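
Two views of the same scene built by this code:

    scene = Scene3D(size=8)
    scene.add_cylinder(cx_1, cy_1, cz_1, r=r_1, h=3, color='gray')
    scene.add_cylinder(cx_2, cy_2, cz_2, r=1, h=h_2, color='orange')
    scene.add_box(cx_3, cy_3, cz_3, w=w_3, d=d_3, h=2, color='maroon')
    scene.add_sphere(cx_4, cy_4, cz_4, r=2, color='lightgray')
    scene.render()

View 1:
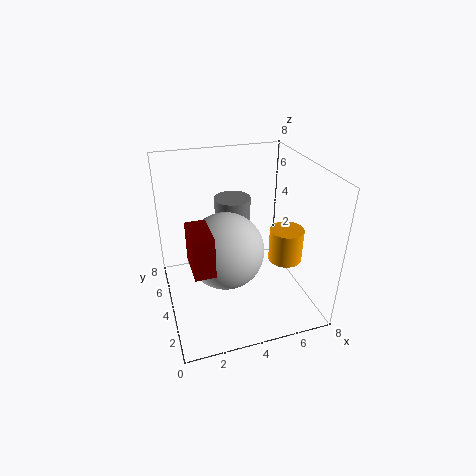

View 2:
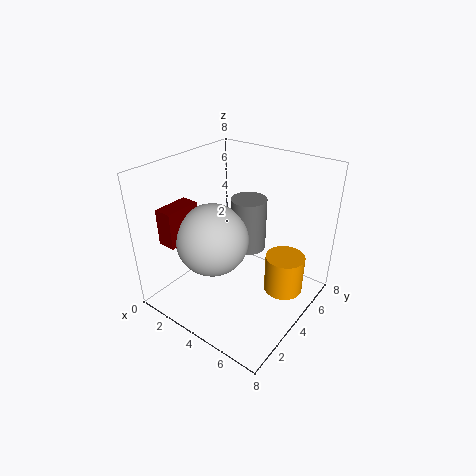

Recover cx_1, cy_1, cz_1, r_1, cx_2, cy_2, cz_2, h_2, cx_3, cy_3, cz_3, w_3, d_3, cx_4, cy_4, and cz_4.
cx_1 = 4
cy_1 = 5
cz_1 = 3
r_1 = 1
cx_2 = 7
cy_2 = 4
cz_2 = 2
h_2 = 2
cx_3 = 1
cy_3 = 1
cz_3 = 4
w_3 = 1
d_3 = 2
cx_4 = 3
cy_4 = 3
cz_4 = 4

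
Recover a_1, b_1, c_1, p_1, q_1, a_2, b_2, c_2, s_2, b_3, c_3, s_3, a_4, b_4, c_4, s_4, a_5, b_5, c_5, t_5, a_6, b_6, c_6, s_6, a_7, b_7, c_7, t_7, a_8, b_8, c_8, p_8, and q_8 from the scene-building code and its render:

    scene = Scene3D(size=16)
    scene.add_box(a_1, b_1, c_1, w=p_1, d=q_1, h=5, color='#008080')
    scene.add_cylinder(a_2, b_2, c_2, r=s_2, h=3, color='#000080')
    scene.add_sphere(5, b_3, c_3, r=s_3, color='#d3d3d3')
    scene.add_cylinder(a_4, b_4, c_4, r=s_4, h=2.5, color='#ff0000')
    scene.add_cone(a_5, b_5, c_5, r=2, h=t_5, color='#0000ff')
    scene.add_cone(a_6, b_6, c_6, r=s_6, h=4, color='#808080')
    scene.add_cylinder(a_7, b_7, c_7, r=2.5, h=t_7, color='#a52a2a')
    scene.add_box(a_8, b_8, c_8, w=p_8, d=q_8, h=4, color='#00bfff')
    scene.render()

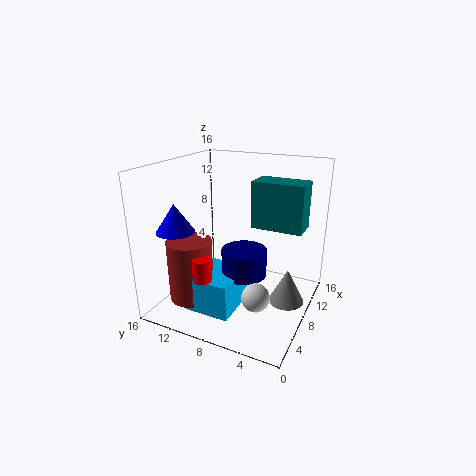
a_1 = 8
b_1 = 1
c_1 = 9.5
p_1 = 3
q_1 = 5.5
a_2 = 7.5
b_2 = 7
c_2 = 4
s_2 = 2.5
b_3 = 4.5
c_3 = 3
s_3 = 1.5
a_4 = 3.5
b_4 = 10
c_4 = 4.5
s_4 = 1
a_5 = 3.5
b_5 = 13
c_5 = 9.5
t_5 = 3
a_6 = 9.5
b_6 = 2.5
c_6 = 0.5
s_6 = 2
a_7 = 5
b_7 = 12.5
c_7 = 1
t_7 = 7
a_8 = 3
b_8 = 7
c_8 = 0.5
p_8 = 5.5
q_8 = 5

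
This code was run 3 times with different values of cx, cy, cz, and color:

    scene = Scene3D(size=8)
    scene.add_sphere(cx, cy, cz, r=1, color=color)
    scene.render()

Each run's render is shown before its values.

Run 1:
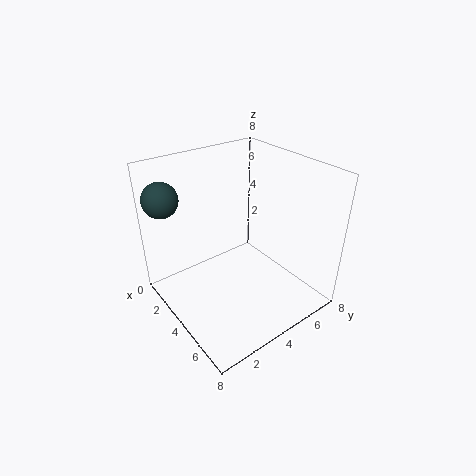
cx = 1, cy = 1, cz = 6, color = 'darkslategray'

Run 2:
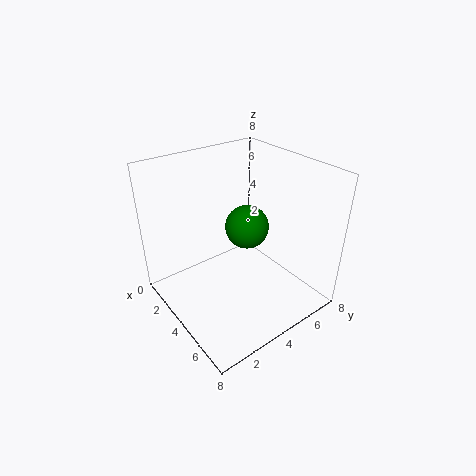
cx = 6, cy = 3, cz = 6, color = 'green'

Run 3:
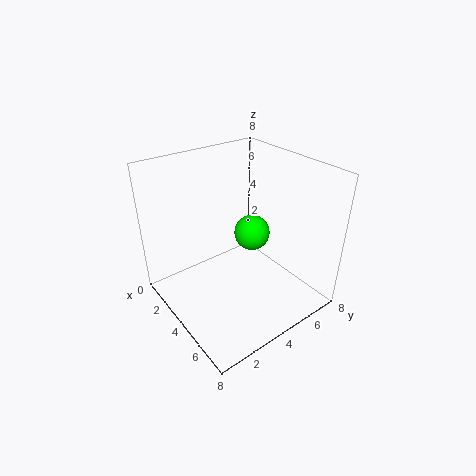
cx = 4, cy = 5, cz = 4, color = 'lime'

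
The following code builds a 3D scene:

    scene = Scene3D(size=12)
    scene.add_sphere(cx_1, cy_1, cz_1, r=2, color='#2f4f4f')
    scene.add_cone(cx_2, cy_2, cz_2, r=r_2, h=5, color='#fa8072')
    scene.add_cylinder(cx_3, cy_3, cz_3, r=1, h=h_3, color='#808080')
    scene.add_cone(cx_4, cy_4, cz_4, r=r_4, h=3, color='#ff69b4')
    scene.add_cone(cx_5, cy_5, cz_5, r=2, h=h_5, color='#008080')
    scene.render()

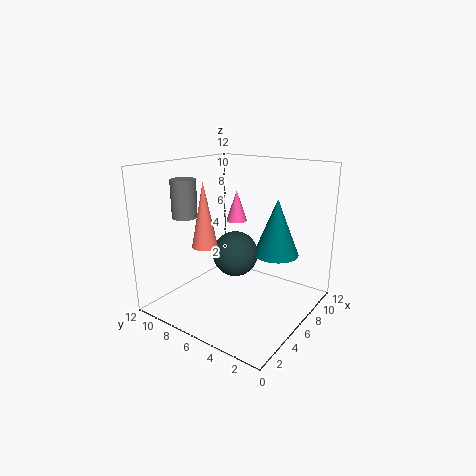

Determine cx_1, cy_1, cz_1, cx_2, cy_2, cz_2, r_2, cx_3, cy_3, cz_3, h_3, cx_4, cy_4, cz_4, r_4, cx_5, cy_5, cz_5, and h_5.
cx_1 = 7; cy_1 = 7; cz_1 = 4; cx_2 = 3; cy_2 = 7; cz_2 = 6; r_2 = 1; cx_3 = 3; cy_3 = 9; cz_3 = 8; h_3 = 3; cx_4 = 10; cy_4 = 9; cz_4 = 6; r_4 = 1; cx_5 = 9; cy_5 = 4; cz_5 = 4; h_5 = 5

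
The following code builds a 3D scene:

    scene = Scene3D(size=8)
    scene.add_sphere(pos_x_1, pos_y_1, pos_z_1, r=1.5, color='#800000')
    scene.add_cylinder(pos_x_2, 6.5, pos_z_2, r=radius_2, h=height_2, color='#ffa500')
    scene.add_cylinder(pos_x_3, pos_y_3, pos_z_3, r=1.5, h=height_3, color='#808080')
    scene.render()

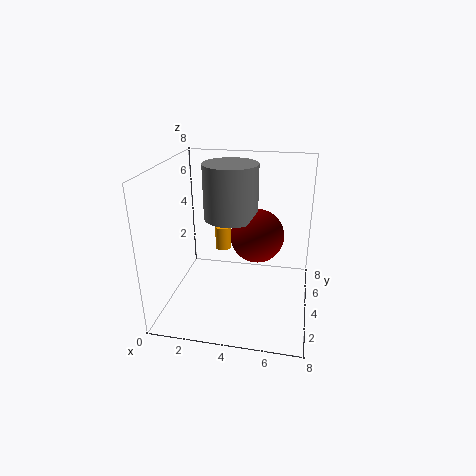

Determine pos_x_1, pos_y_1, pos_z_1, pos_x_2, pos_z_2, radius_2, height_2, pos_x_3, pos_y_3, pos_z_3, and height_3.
pos_x_1 = 5, pos_y_1 = 4.5, pos_z_1 = 4, pos_x_2 = 2.5, pos_z_2 = 2, radius_2 = 0.5, height_2 = 1.5, pos_x_3 = 3.5, pos_y_3 = 4.5, pos_z_3 = 5, height_3 = 3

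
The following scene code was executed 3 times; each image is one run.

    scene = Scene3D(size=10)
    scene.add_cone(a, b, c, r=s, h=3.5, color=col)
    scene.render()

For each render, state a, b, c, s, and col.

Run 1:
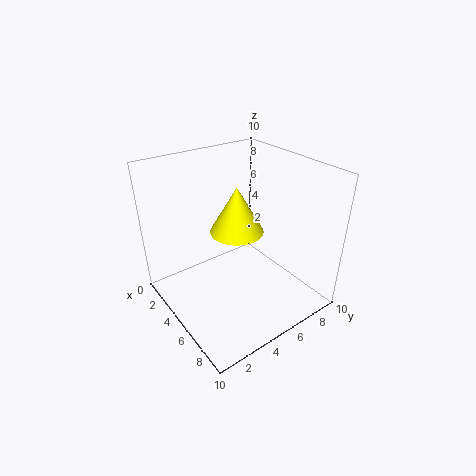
a = 3.5
b = 6
c = 4.5
s = 2
col = 'yellow'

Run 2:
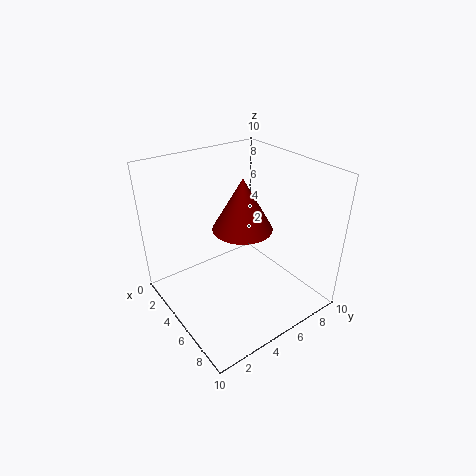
a = 5.5
b = 5
c = 6
s = 2
col = 'maroon'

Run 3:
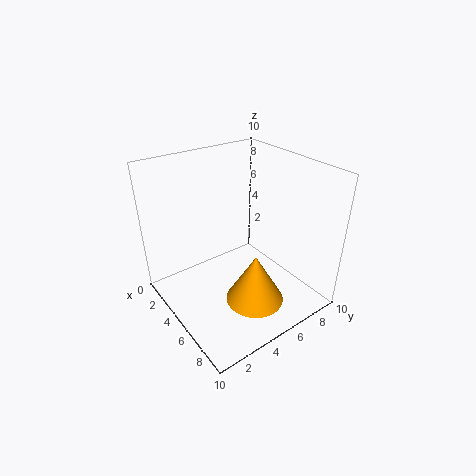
a = 7
b = 5
c = 1
s = 2
col = 'orange'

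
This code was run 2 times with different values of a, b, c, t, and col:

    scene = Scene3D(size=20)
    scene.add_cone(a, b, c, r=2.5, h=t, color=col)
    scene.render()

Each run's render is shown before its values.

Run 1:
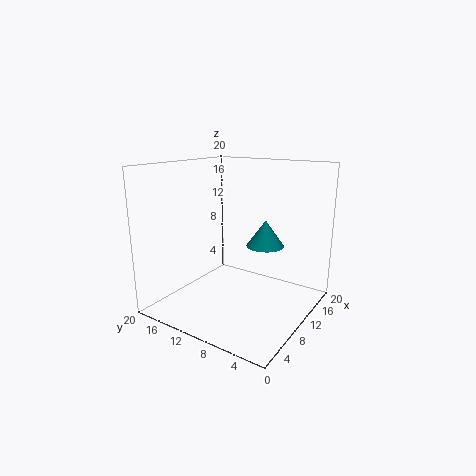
a = 10.5
b = 6
c = 9.5
t = 3.5
col = 'teal'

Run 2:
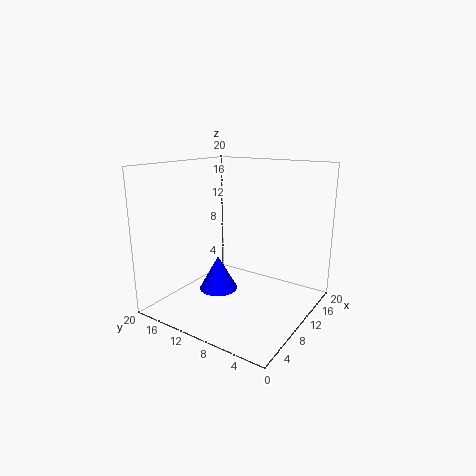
a = 6
b = 10.5
c = 4
t = 4.5
col = 'blue'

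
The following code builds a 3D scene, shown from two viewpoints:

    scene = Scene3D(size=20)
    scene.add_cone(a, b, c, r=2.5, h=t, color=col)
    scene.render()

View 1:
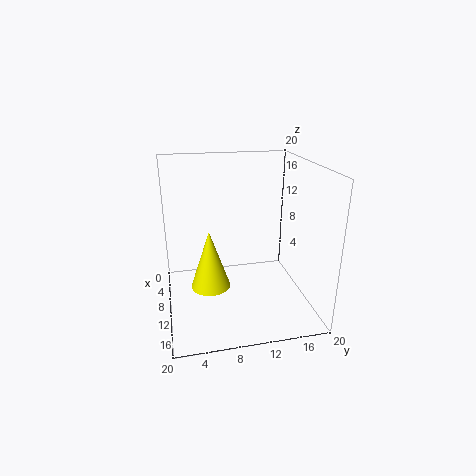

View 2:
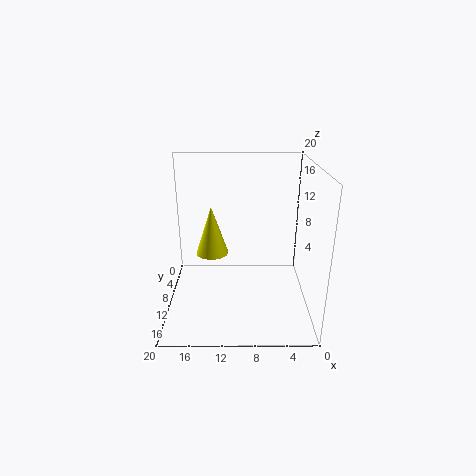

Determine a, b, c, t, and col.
a = 14, b = 5.5, c = 5.5, t = 7.5, col = 'yellow'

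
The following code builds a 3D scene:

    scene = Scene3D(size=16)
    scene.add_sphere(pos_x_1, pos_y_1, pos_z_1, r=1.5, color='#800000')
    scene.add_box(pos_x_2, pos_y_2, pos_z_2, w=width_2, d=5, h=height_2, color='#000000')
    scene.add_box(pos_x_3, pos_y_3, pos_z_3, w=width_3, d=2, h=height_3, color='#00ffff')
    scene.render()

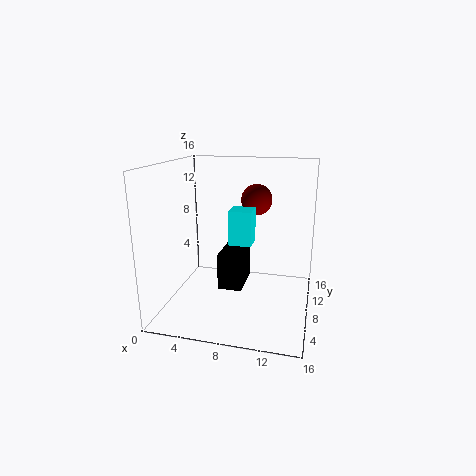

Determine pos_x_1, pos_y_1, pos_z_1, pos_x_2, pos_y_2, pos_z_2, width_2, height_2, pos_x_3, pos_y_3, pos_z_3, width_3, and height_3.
pos_x_1 = 10.5; pos_y_1 = 5.5; pos_z_1 = 13; pos_x_2 = 5; pos_y_2 = 9.5; pos_z_2 = 0.5; width_2 = 3; height_2 = 4.5; pos_x_3 = 9; pos_y_3 = 0.5; pos_z_3 = 10; width_3 = 2; height_3 = 3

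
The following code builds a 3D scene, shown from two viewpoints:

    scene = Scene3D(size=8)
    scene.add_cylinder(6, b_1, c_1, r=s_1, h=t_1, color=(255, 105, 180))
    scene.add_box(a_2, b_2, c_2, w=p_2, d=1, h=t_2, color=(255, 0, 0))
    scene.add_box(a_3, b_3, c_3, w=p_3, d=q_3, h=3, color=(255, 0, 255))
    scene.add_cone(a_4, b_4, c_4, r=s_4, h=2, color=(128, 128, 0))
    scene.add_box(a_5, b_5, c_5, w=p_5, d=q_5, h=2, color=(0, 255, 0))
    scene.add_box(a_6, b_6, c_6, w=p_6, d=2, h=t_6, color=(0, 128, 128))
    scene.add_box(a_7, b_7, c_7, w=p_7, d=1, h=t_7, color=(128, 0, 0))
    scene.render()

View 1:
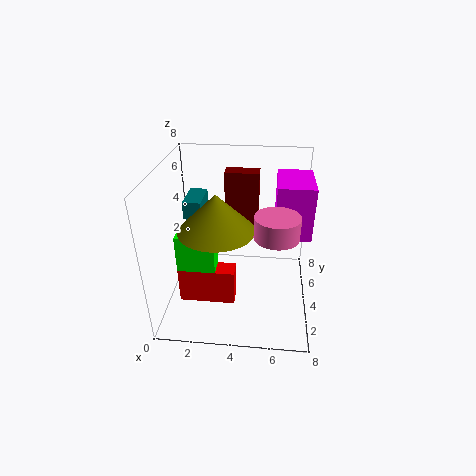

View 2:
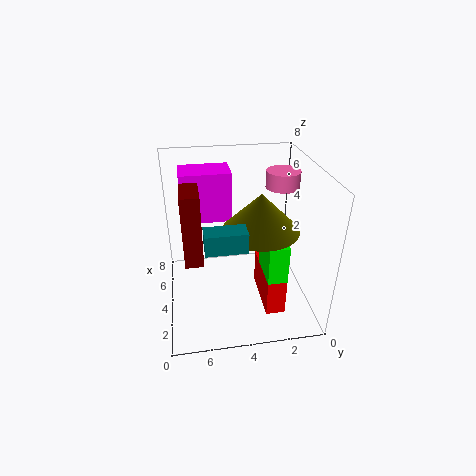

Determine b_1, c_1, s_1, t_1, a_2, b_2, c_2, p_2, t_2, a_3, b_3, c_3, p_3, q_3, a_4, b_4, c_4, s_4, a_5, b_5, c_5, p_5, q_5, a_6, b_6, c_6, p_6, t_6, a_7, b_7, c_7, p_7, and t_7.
b_1 = 1
c_1 = 6
s_1 = 1
t_1 = 1
a_2 = 1
b_2 = 2
c_2 = 1
p_2 = 3
t_2 = 2
a_3 = 6
b_3 = 4
c_3 = 4
p_3 = 2
q_3 = 3
a_4 = 3
b_4 = 3
c_4 = 5
s_4 = 2
a_5 = 1
b_5 = 2
c_5 = 3
p_5 = 2
q_5 = 1
a_6 = 1
b_6 = 4
c_6 = 5
p_6 = 1
t_6 = 1
a_7 = 3
b_7 = 6
c_7 = 3
p_7 = 2
t_7 = 4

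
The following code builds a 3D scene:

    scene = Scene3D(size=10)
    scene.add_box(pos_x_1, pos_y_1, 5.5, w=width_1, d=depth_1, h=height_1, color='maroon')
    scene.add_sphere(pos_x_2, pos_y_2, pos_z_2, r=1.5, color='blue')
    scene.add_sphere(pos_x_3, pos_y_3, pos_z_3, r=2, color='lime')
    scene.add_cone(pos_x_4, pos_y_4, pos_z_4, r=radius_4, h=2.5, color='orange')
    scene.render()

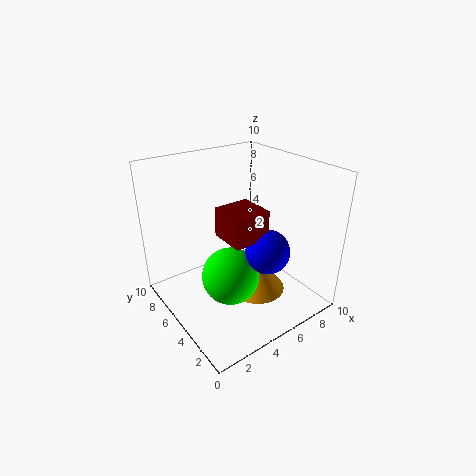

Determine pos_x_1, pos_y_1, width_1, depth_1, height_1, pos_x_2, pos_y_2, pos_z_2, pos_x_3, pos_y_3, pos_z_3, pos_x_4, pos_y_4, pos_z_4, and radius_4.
pos_x_1 = 3.5
pos_y_1 = 3
width_1 = 2.5
depth_1 = 2.5
height_1 = 2
pos_x_2 = 6
pos_y_2 = 3
pos_z_2 = 4.5
pos_x_3 = 4
pos_y_3 = 4.5
pos_z_3 = 2.5
pos_x_4 = 6
pos_y_4 = 4
pos_z_4 = 1
radius_4 = 2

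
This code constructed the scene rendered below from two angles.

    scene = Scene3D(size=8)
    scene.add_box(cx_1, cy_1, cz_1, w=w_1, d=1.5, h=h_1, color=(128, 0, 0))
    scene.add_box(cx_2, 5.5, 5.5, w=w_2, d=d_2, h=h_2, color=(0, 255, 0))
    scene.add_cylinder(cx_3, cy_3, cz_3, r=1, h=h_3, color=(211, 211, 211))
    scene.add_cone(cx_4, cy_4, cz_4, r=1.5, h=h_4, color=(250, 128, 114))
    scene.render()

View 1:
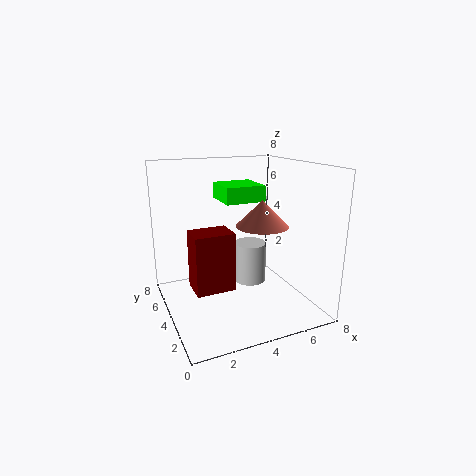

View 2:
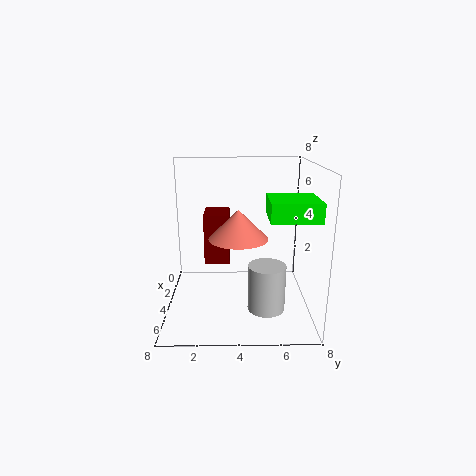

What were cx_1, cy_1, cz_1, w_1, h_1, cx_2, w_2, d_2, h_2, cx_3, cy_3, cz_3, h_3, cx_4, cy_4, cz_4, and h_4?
cx_1 = 1
cy_1 = 2
cz_1 = 2
w_1 = 2
h_1 = 3
cx_2 = 4
w_2 = 2.5
d_2 = 2.5
h_2 = 1
cx_3 = 5.5
cy_3 = 5.5
cz_3 = 0.5
h_3 = 2.5
cx_4 = 5.5
cy_4 = 4
cz_4 = 4.5
h_4 = 1.5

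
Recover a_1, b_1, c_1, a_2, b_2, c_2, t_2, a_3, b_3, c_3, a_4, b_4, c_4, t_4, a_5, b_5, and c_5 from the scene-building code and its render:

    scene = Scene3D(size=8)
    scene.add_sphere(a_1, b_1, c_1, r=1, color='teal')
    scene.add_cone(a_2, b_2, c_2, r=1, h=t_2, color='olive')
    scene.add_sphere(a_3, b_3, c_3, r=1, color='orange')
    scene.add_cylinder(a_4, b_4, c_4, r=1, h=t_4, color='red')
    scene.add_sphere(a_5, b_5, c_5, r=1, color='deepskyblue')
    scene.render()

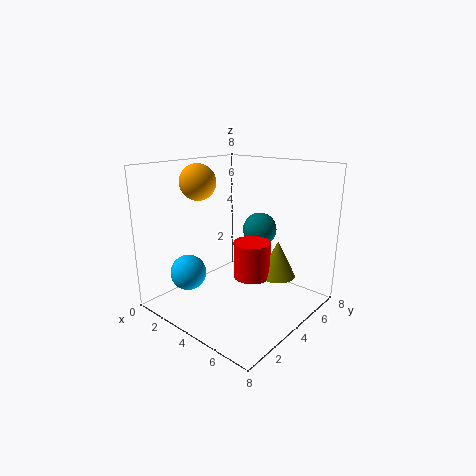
a_1 = 4, b_1 = 6, c_1 = 4, a_2 = 6, b_2 = 5, c_2 = 2, t_2 = 2, a_3 = 2, b_3 = 3, c_3 = 7, a_4 = 5, b_4 = 4, c_4 = 2, t_4 = 2, a_5 = 2, b_5 = 2, c_5 = 2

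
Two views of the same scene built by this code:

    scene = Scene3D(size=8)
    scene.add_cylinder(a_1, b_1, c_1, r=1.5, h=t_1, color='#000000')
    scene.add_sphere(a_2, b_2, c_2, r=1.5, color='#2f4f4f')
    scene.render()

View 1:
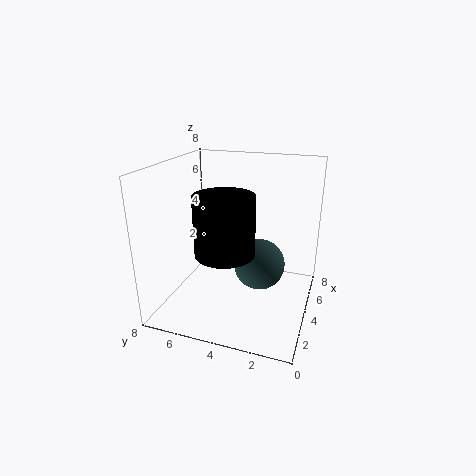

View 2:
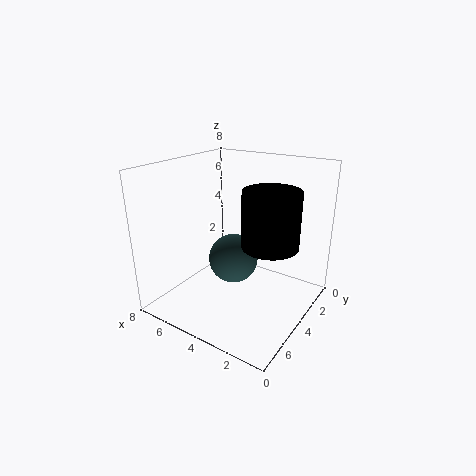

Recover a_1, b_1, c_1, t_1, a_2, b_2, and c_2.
a_1 = 2; b_1 = 4; c_1 = 4; t_1 = 3; a_2 = 5; b_2 = 3; c_2 = 2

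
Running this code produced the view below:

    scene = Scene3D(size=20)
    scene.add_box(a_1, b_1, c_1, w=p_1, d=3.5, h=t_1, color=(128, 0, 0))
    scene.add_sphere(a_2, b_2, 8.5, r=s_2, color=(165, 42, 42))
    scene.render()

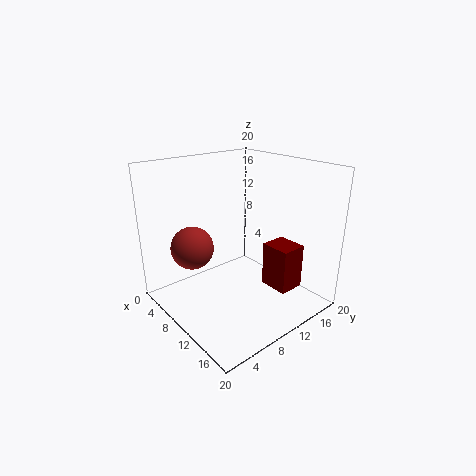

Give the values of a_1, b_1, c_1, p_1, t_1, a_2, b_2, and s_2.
a_1 = 13.5; b_1 = 11.5; c_1 = 4; p_1 = 4; t_1 = 6; a_2 = 6; b_2 = 5; s_2 = 3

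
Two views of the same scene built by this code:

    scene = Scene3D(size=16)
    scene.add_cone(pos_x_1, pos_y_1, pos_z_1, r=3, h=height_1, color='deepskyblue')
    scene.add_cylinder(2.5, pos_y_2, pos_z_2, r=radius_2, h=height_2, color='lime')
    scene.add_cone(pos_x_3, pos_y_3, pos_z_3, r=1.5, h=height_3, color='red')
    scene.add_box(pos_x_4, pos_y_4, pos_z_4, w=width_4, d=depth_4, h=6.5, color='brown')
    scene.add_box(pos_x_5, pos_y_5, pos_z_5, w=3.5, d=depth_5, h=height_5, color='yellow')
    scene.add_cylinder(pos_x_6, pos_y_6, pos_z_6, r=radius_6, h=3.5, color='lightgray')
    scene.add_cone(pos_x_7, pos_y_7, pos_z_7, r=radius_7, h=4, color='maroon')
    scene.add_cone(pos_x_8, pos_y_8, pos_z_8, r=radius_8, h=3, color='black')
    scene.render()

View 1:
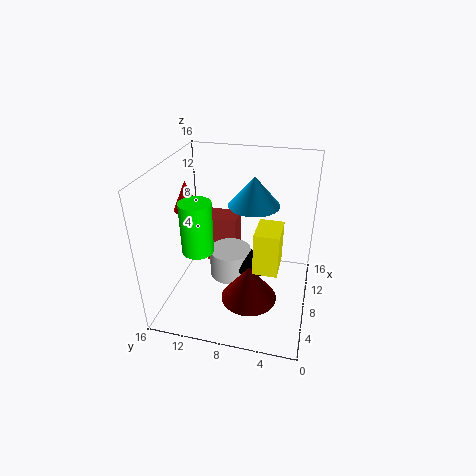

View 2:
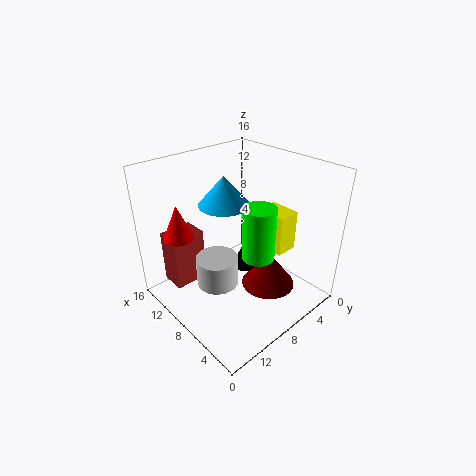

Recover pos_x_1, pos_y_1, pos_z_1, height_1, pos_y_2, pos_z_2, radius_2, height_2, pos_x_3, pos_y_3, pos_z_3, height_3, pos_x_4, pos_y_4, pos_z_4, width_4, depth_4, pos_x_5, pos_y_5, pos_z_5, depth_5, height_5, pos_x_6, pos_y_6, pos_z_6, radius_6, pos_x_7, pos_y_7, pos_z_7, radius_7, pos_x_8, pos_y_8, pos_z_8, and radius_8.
pos_x_1 = 11.5; pos_y_1 = 7; pos_z_1 = 10.5; height_1 = 3.5; pos_y_2 = 10.5; pos_z_2 = 9.5; radius_2 = 1.5; height_2 = 5; pos_x_3 = 9.5; pos_y_3 = 14.5; pos_z_3 = 10; height_3 = 3.5; pos_x_4 = 12.5; pos_y_4 = 9.5; pos_z_4 = 1; width_4 = 3; depth_4 = 4; pos_x_5 = 4; pos_y_5 = 3; pos_z_5 = 6.5; depth_5 = 2.5; height_5 = 4.5; pos_x_6 = 10; pos_y_6 = 9.5; pos_z_6 = 1.5; radius_6 = 2.5; pos_x_7 = 5; pos_y_7 = 6; pos_z_7 = 2.5; radius_7 = 3; pos_x_8 = 8.5; pos_y_8 = 6.5; pos_z_8 = 3.5; radius_8 = 1.5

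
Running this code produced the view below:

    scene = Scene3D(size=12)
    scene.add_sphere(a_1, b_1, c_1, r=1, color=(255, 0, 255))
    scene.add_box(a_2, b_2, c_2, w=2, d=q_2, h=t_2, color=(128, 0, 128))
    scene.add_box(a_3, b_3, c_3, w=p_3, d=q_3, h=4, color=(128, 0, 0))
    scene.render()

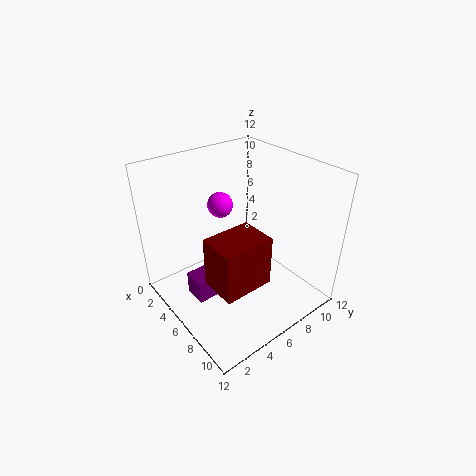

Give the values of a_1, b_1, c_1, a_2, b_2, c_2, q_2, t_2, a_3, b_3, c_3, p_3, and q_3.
a_1 = 5; b_1 = 5; c_1 = 9; a_2 = 4; b_2 = 2; c_2 = 1; q_2 = 4; t_2 = 2; a_3 = 7; b_3 = 2; c_3 = 4; p_3 = 3; q_3 = 4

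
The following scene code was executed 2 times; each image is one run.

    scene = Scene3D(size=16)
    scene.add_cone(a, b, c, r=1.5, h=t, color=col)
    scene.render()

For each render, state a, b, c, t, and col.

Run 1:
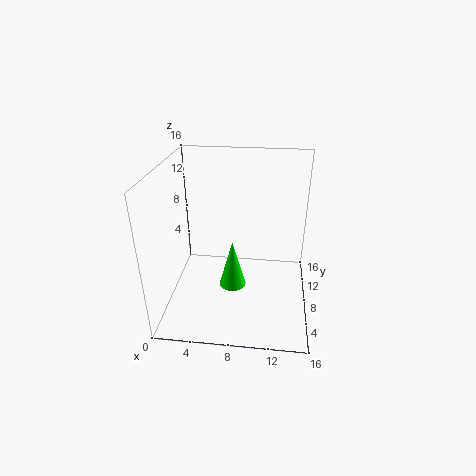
a = 7.5, b = 7, c = 2.5, t = 5.5, col = 'lime'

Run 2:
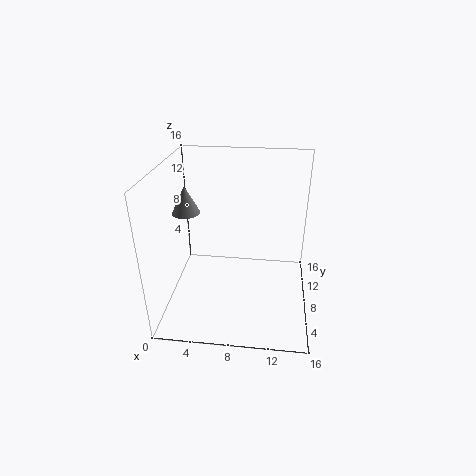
a = 2.5, b = 7.5, c = 11, t = 3, col = 'gray'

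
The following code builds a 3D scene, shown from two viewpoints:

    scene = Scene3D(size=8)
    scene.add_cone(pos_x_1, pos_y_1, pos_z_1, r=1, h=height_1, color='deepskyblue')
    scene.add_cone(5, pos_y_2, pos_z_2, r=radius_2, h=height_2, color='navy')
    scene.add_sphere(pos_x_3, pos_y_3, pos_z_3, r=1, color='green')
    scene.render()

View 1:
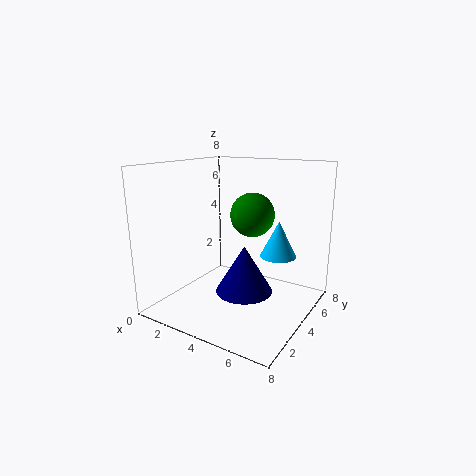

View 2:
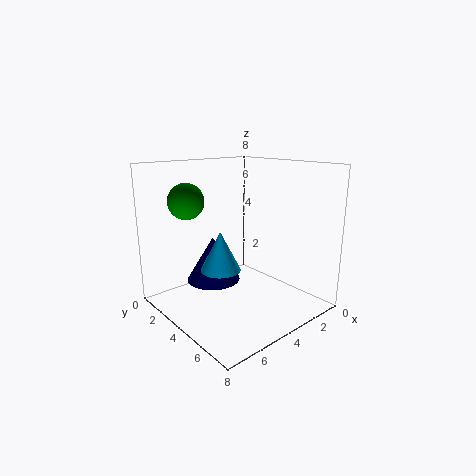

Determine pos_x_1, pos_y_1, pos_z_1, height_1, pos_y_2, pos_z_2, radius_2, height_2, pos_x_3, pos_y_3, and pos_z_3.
pos_x_1 = 6, pos_y_1 = 5, pos_z_1 = 3, height_1 = 2, pos_y_2 = 3, pos_z_2 = 1.5, radius_2 = 1.5, height_2 = 2.5, pos_x_3 = 6, pos_y_3 = 2, pos_z_3 = 6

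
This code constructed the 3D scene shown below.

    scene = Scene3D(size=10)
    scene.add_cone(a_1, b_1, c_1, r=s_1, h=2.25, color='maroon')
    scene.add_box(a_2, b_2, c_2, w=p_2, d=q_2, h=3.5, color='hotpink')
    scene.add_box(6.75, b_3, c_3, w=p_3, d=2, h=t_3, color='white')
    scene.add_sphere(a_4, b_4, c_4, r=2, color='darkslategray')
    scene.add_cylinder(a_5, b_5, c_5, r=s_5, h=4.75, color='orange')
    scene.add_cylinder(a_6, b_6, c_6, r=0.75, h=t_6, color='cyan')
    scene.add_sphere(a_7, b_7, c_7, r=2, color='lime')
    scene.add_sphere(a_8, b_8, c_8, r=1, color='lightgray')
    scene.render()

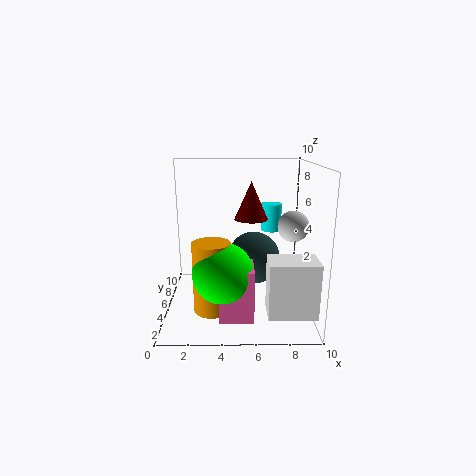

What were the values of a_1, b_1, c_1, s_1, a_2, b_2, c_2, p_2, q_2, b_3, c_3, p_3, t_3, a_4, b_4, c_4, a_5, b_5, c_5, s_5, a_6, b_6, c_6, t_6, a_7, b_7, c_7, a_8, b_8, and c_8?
a_1 = 5.75
b_1 = 2.5
c_1 = 7
s_1 = 1
a_2 = 3.75
b_2 = 1.75
c_2 = 0.25
p_2 = 2.25
q_2 = 2.5
b_3 = 0.5
c_3 = 1.25
p_3 = 3
t_3 = 3.5
a_4 = 6.25
b_4 = 7
c_4 = 2.75
a_5 = 3.25
b_5 = 3.25
c_5 = 0.5
s_5 = 1.25
a_6 = 7.5
b_6 = 7
c_6 = 5
t_6 = 2
a_7 = 4
b_7 = 3
c_7 = 3.25
a_8 = 8.5
b_8 = 3.5
c_8 = 6.25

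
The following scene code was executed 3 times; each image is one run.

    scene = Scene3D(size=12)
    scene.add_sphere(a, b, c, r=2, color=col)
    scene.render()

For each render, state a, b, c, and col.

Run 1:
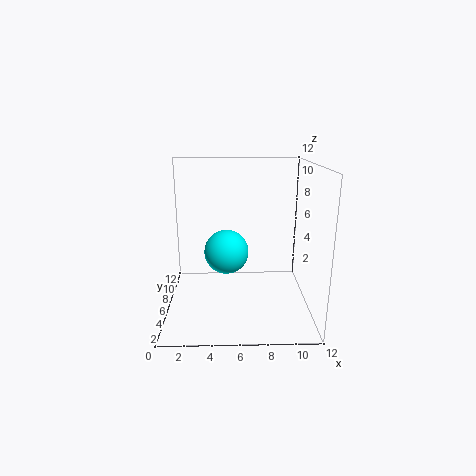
a = 5; b = 8; c = 4; col = 'cyan'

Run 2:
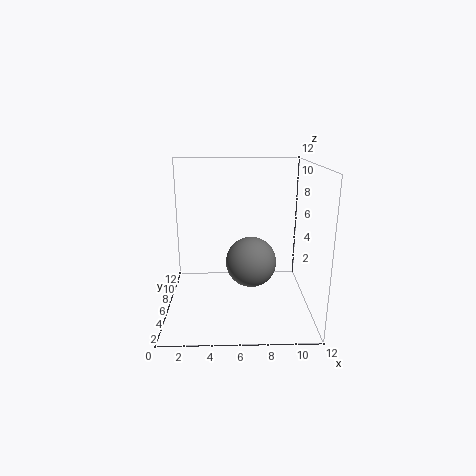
a = 7; b = 4.5; c = 4.5; col = 'gray'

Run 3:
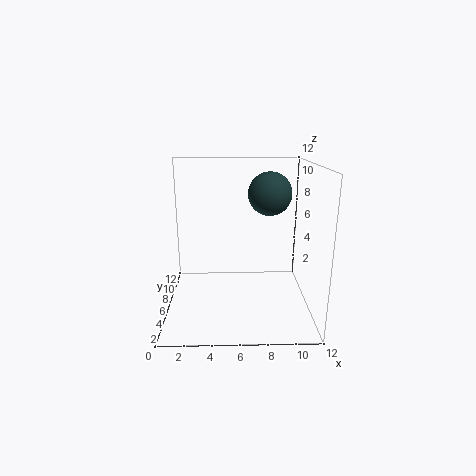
a = 9; b = 9.5; c = 9; col = 'darkslategray'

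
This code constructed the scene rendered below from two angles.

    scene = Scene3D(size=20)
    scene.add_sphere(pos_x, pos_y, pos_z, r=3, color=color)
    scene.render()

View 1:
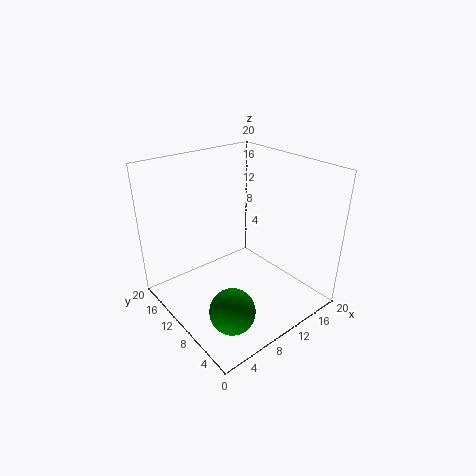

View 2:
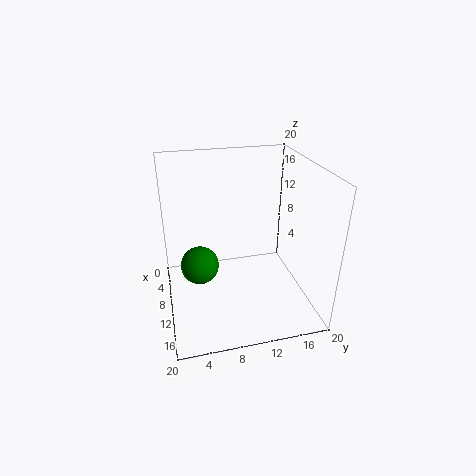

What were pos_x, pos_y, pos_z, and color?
pos_x = 5
pos_y = 5
pos_z = 3
color = 'green'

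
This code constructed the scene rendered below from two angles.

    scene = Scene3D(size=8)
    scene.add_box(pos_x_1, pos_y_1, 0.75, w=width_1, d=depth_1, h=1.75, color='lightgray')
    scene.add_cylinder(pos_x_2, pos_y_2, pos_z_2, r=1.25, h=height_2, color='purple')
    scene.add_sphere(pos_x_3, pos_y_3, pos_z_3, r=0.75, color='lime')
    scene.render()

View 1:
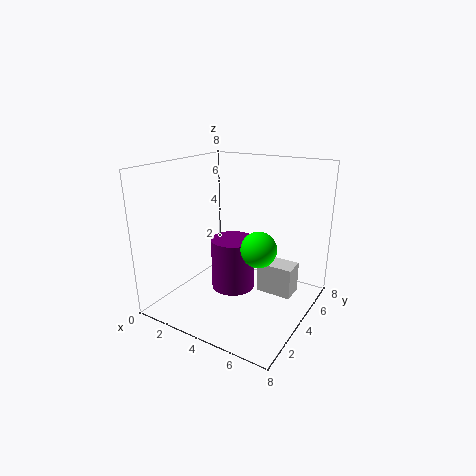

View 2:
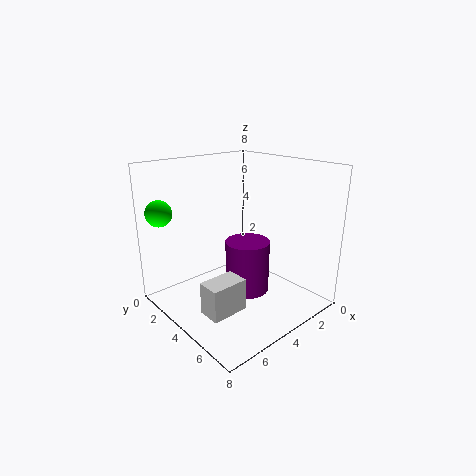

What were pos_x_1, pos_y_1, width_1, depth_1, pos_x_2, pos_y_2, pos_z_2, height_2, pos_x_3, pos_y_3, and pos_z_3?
pos_x_1 = 5
pos_y_1 = 4.5
width_1 = 2
depth_1 = 1.25
pos_x_2 = 3.5
pos_y_2 = 4.25
pos_z_2 = 0.75
height_2 = 3
pos_x_3 = 7
pos_y_3 = 0.75
pos_z_3 = 5.25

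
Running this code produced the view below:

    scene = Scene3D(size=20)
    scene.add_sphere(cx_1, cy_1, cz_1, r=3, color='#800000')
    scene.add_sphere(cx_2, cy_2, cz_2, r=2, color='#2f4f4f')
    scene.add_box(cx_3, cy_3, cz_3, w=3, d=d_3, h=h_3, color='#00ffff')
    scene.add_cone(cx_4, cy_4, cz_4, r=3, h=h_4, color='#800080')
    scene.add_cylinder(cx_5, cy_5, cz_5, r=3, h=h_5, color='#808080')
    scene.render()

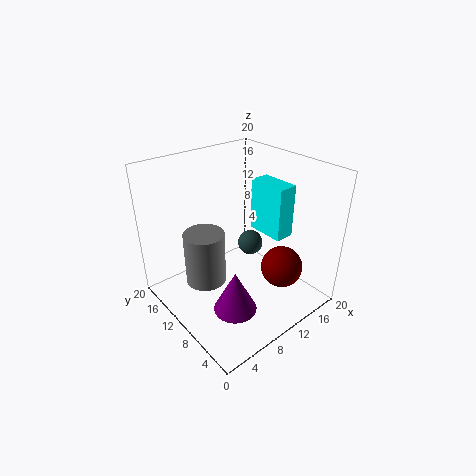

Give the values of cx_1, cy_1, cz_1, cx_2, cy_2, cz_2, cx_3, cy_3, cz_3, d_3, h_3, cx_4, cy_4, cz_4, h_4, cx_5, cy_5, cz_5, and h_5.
cx_1 = 15
cy_1 = 6
cz_1 = 5
cx_2 = 16
cy_2 = 14
cz_2 = 5
cx_3 = 16
cy_3 = 8
cz_3 = 8
d_3 = 6
h_3 = 8
cx_4 = 7
cy_4 = 7
cz_4 = 1
h_4 = 6
cx_5 = 7
cy_5 = 14
cz_5 = 2
h_5 = 8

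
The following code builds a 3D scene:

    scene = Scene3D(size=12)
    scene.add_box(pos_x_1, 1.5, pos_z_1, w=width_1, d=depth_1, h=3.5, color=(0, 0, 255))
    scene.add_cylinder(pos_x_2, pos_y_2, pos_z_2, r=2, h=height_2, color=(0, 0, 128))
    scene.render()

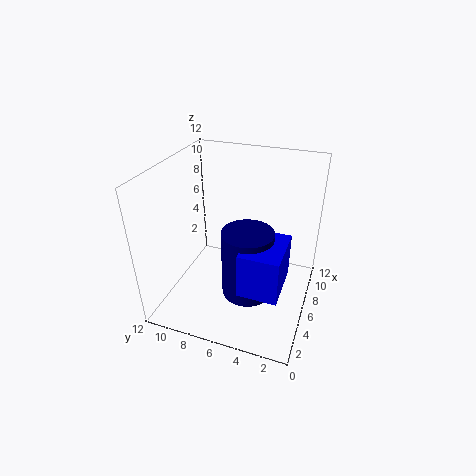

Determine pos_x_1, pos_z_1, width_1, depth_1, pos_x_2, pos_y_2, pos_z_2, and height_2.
pos_x_1 = 1.5; pos_z_1 = 4; width_1 = 4; depth_1 = 3; pos_x_2 = 4; pos_y_2 = 4.5; pos_z_2 = 2.5; height_2 = 5.5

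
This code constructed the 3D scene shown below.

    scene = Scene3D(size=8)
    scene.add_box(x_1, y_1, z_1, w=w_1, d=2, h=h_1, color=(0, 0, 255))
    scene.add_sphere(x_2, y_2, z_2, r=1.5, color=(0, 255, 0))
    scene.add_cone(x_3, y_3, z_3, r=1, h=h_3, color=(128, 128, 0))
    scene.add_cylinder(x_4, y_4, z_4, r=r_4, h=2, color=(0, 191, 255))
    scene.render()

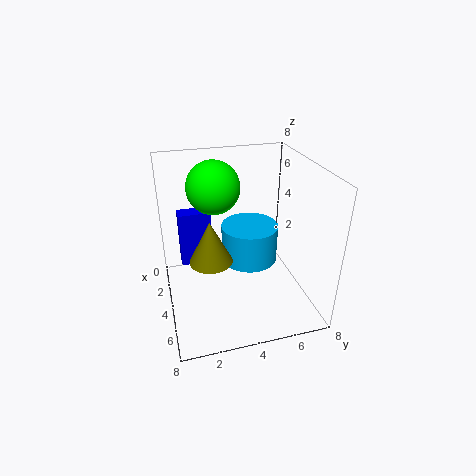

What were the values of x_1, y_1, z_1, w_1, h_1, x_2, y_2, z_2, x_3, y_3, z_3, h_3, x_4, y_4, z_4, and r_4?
x_1 = 0.5
y_1 = 1
z_1 = 1
w_1 = 1
h_1 = 3.5
x_2 = 2.5
y_2 = 3
z_2 = 6.5
x_3 = 6.5
y_3 = 2
z_3 = 4.5
h_3 = 2
x_4 = 4.5
y_4 = 4.5
z_4 = 3
r_4 = 1.5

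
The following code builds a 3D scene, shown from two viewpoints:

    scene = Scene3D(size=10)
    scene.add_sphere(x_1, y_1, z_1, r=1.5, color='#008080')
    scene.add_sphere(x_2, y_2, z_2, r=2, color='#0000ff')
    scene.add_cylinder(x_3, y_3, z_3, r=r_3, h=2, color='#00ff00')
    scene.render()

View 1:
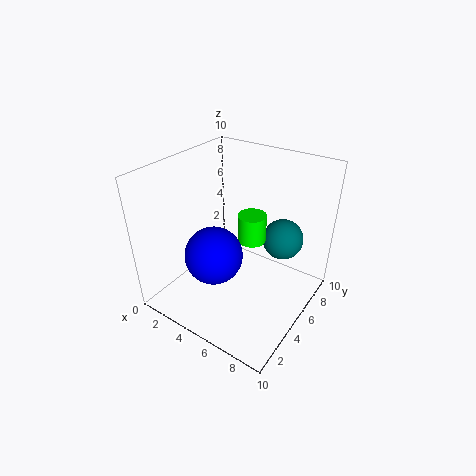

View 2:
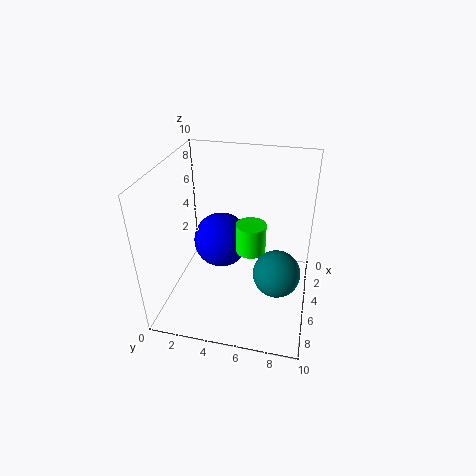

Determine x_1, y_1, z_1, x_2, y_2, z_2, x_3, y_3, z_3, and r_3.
x_1 = 7
y_1 = 8
z_1 = 4
x_2 = 4
y_2 = 3.5
z_2 = 4
x_3 = 5.5
y_3 = 6
z_3 = 4.5
r_3 = 1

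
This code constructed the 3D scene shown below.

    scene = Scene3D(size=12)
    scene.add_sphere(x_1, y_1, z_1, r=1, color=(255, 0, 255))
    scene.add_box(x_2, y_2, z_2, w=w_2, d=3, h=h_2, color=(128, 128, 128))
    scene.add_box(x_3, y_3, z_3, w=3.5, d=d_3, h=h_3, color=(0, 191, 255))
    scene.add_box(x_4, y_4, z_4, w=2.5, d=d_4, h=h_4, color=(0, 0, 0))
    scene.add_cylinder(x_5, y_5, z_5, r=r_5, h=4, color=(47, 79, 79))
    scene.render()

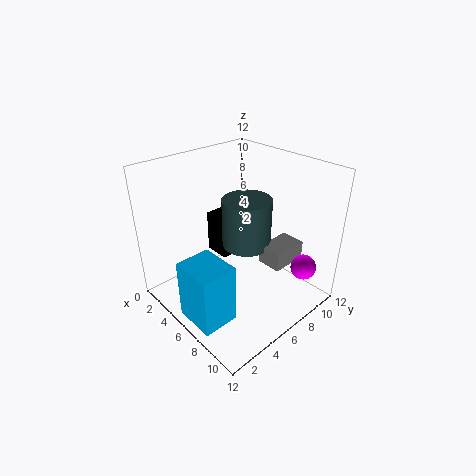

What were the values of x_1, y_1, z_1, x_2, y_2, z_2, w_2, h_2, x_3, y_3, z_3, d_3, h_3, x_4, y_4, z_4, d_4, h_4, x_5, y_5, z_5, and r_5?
x_1 = 11; y_1 = 8.5; z_1 = 4.5; x_2 = 8; y_2 = 6.5; z_2 = 4.5; w_2 = 2; h_2 = 1.5; x_3 = 5; y_3 = 0.5; z_3 = 0.5; d_3 = 3; h_3 = 5; x_4 = 0.5; y_4 = 7; z_4 = 2; d_4 = 3; h_4 = 4; x_5 = 6.5; y_5 = 6.5; z_5 = 5.5; r_5 = 2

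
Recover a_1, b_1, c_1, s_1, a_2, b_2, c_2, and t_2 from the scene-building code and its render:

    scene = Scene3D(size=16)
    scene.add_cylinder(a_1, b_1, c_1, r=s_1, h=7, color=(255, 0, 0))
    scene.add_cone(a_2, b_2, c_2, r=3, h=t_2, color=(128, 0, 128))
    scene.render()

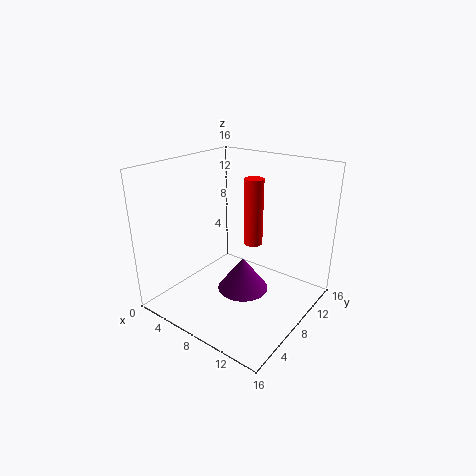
a_1 = 10
b_1 = 8
c_1 = 8
s_1 = 1
a_2 = 8
b_2 = 9
c_2 = 1
t_2 = 4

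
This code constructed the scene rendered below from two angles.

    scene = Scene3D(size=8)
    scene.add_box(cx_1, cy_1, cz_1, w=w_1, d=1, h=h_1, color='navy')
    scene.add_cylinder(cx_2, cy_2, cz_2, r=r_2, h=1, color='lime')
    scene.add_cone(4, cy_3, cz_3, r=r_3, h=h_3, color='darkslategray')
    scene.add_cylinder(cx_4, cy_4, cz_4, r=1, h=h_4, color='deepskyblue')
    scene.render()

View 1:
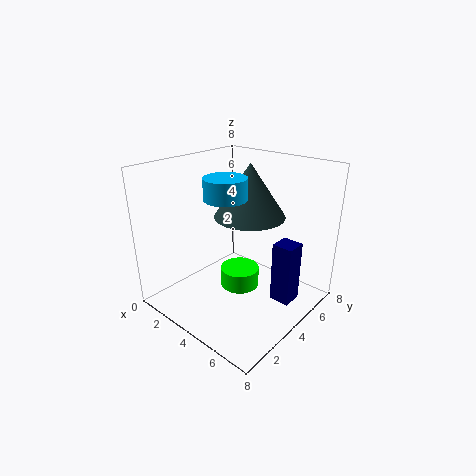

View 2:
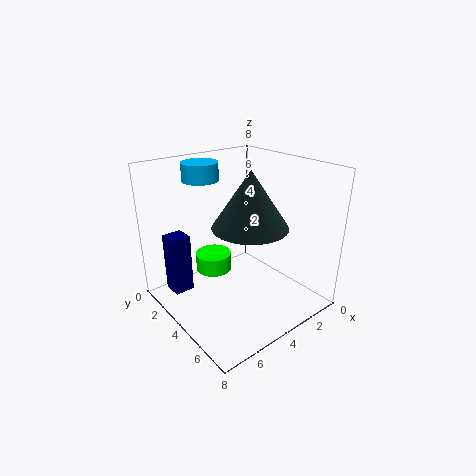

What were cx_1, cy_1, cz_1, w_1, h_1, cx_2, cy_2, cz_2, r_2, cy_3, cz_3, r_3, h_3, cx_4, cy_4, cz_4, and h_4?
cx_1 = 7
cy_1 = 3
cz_1 = 2
w_1 = 1
h_1 = 3
cx_2 = 5
cy_2 = 3
cz_2 = 2
r_2 = 1
cy_3 = 5
cz_3 = 5
r_3 = 2
h_3 = 3
cx_4 = 5
cy_4 = 2
cz_4 = 7
h_4 = 1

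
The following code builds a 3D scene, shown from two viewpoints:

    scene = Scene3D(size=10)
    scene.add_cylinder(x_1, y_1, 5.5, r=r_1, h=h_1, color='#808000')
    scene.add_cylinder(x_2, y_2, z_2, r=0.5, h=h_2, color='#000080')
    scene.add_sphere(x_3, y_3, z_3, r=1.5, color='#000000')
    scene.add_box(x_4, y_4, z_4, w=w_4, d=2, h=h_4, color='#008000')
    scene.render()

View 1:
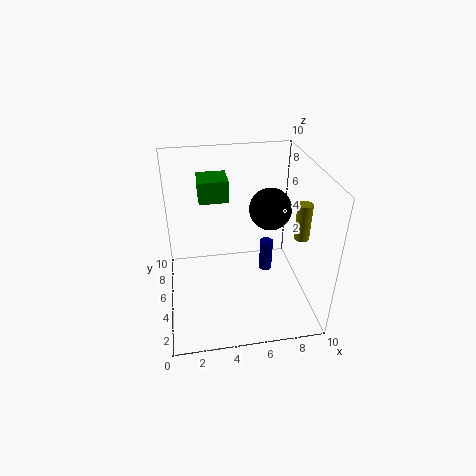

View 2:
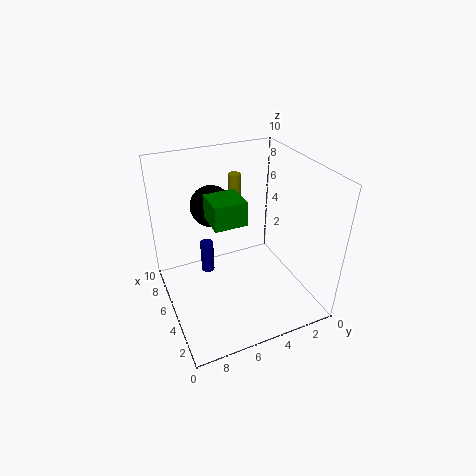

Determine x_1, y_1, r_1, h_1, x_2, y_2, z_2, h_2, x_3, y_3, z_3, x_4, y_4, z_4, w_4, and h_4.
x_1 = 9; y_1 = 3.5; r_1 = 0.5; h_1 = 2.5; x_2 = 7.5; y_2 = 6.5; z_2 = 1; h_2 = 2.5; x_3 = 7.5; y_3 = 6; z_3 = 6.5; x_4 = 2.5; y_4 = 5.5; z_4 = 7.5; w_4 = 2; h_4 = 1.5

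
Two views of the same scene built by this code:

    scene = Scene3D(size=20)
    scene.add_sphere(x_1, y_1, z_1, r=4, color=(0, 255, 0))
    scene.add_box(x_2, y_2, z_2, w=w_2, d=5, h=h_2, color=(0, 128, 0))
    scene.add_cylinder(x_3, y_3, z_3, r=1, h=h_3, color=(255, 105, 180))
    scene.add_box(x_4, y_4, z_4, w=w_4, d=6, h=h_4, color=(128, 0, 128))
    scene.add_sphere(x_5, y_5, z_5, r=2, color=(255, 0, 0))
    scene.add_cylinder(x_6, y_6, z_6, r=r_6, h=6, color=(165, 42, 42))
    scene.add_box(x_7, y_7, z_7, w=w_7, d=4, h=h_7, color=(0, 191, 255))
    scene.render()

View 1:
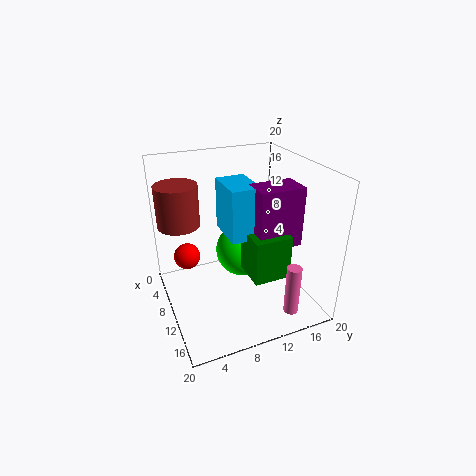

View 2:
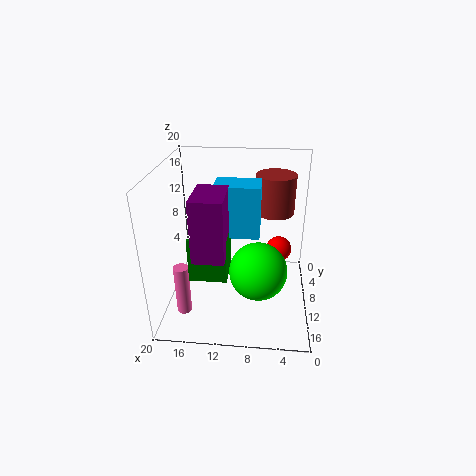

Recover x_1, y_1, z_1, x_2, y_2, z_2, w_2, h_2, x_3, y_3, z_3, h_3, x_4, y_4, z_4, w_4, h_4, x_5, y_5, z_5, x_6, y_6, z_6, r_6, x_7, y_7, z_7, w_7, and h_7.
x_1 = 7, y_1 = 12, z_1 = 6, x_2 = 11, y_2 = 10, z_2 = 6, w_2 = 5, h_2 = 6, x_3 = 17, y_3 = 15, z_3 = 1, h_3 = 7, x_4 = 11, y_4 = 11, z_4 = 10, w_4 = 4, h_4 = 8, x_5 = 4, y_5 = 4, z_5 = 5, x_6 = 5, y_6 = 3, z_6 = 11, r_6 = 3, x_7 = 7, y_7 = 8, z_7 = 11, w_7 = 6, h_7 = 7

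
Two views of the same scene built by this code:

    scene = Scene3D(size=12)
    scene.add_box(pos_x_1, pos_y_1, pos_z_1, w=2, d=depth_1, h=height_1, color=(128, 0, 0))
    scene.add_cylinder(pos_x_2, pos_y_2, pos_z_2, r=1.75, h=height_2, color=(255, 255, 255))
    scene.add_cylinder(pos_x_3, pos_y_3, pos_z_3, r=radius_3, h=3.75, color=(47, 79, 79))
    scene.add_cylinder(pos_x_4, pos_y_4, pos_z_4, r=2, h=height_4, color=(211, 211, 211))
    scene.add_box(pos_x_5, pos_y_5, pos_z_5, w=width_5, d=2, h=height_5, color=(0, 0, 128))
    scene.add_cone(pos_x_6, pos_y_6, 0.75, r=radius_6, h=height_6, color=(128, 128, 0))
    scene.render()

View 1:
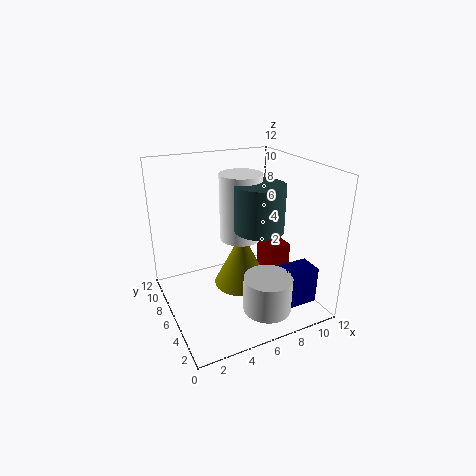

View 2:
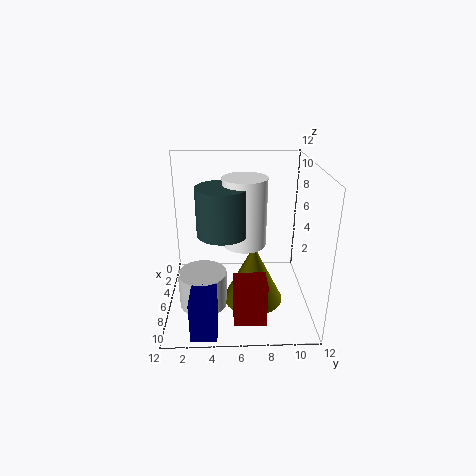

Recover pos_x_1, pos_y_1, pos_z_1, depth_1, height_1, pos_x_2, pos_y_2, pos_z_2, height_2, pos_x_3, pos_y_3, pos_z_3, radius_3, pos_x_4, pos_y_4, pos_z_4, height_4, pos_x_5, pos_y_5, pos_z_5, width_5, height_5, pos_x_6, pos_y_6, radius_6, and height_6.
pos_x_1 = 9
pos_y_1 = 5.5
pos_z_1 = 1
depth_1 = 2.5
height_1 = 3.5
pos_x_2 = 6.5
pos_y_2 = 6.5
pos_z_2 = 5.75
height_2 = 5.5
pos_x_3 = 7.25
pos_y_3 = 4.75
pos_z_3 = 7
radius_3 = 2
pos_x_4 = 7.25
pos_y_4 = 3
pos_z_4 = 0.5
height_4 = 3
pos_x_5 = 9
pos_y_5 = 2.25
pos_z_5 = 0.25
width_5 = 2.75
height_5 = 3.25
pos_x_6 = 7
pos_y_6 = 7.25
radius_6 = 2.5
height_6 = 5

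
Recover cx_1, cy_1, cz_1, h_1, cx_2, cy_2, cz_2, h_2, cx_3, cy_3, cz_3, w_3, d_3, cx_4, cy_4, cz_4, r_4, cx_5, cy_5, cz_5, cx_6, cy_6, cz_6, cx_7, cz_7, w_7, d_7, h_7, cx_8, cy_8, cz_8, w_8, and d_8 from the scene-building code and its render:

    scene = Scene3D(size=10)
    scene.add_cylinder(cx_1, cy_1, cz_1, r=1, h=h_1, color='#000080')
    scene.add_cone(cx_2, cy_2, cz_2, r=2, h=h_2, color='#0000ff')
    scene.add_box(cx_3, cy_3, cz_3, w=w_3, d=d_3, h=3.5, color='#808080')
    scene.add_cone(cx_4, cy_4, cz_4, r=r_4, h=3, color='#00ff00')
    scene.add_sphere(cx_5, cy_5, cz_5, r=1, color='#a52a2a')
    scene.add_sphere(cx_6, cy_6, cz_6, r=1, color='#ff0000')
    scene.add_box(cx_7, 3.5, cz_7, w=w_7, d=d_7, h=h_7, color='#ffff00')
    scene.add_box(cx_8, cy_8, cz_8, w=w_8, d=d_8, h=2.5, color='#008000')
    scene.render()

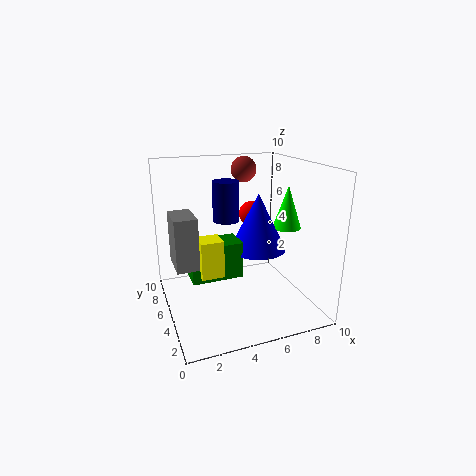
cx_1 = 5; cy_1 = 7.5; cz_1 = 5.5; h_1 = 3; cx_2 = 6.5; cy_2 = 5; cz_2 = 4; h_2 = 4; cx_3 = 0.5; cy_3 = 4; cz_3 = 3.5; w_3 = 1.5; d_3 = 2.5; cx_4 = 8.5; cy_4 = 4.5; cz_4 = 5.5; r_4 = 1; cx_5 = 7; cy_5 = 9; cz_5 = 9; cx_6 = 7.5; cy_6 = 8.5; cz_6 = 5.5; cx_7 = 2; cz_7 = 3; w_7 = 1.5; d_7 = 1.5; h_7 = 2.5; cx_8 = 1.5; cy_8 = 4; cz_8 = 2.5; w_8 = 3.5; d_8 = 2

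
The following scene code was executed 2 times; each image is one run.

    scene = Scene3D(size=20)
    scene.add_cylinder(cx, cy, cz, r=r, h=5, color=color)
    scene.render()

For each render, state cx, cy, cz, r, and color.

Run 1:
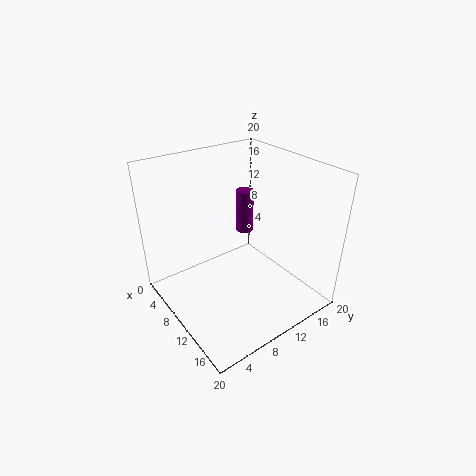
cx = 14, cy = 8, cz = 14, r = 1, color = 'purple'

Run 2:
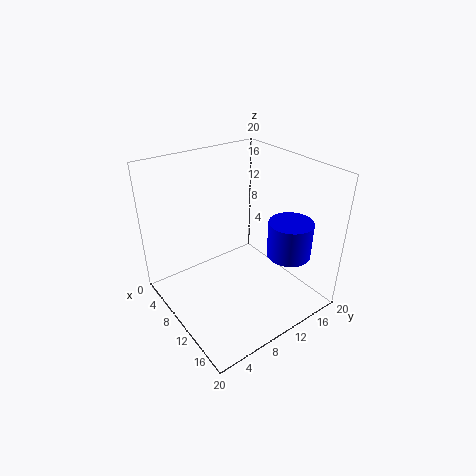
cx = 15, cy = 15, cz = 8, r = 3, color = 'blue'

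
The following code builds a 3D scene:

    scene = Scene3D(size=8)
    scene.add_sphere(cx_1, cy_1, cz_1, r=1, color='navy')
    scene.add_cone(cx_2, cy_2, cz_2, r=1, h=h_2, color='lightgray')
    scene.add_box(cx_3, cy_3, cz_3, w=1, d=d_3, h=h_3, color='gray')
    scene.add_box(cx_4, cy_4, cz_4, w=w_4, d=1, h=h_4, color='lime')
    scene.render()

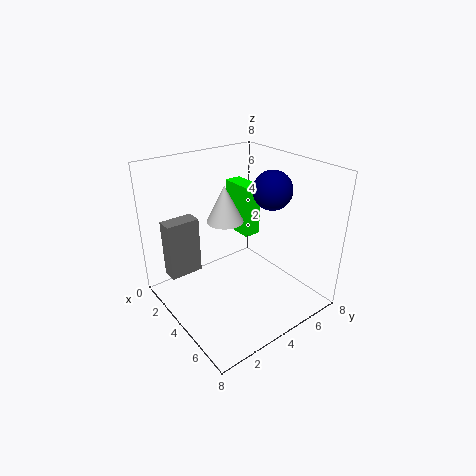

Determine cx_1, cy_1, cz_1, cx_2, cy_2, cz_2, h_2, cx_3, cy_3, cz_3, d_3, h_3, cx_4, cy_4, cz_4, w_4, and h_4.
cx_1 = 5.5; cy_1 = 5; cz_1 = 7; cx_2 = 3.5; cy_2 = 3.5; cz_2 = 5; h_2 = 2; cx_3 = 0.5; cy_3 = 1; cz_3 = 1; d_3 = 2; h_3 = 3.5; cx_4 = 1.5; cy_4 = 5; cz_4 = 3.5; w_4 = 2; h_4 = 3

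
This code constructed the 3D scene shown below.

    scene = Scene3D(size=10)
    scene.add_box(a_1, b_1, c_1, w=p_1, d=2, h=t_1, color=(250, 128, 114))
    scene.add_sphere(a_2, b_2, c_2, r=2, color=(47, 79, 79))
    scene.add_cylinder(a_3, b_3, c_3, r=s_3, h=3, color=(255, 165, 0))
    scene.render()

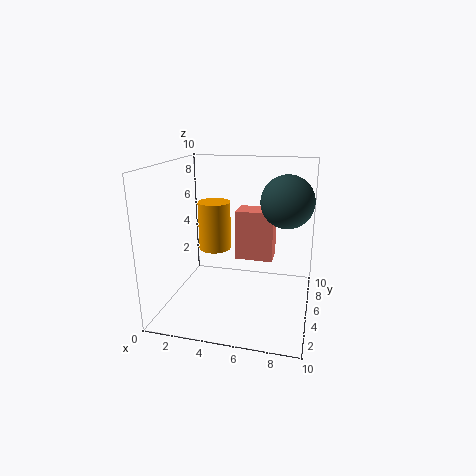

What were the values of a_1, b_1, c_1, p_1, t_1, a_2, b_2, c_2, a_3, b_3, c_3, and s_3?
a_1 = 4
b_1 = 8
c_1 = 2
p_1 = 3
t_1 = 4
a_2 = 8
b_2 = 8
c_2 = 7
a_3 = 4
b_3 = 3
c_3 = 5
s_3 = 1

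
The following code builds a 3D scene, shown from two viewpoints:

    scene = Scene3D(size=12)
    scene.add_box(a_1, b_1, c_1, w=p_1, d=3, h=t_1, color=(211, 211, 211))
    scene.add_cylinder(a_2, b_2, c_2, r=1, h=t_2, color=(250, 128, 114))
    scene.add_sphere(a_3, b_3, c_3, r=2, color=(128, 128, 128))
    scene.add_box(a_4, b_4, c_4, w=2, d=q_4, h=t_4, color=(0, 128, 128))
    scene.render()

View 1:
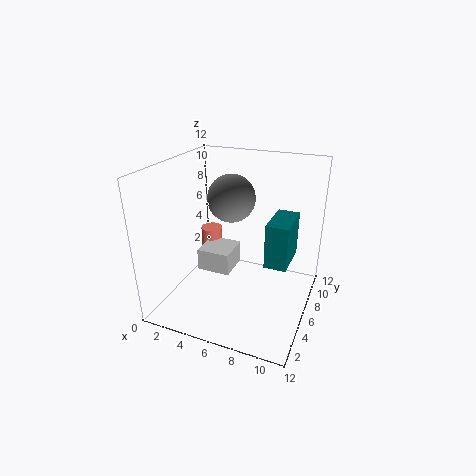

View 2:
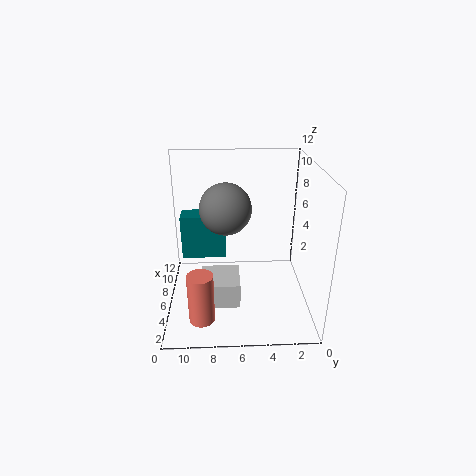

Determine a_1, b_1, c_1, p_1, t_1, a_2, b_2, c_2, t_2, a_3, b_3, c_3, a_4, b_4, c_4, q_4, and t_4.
a_1 = 2, b_1 = 6, c_1 = 2, p_1 = 3, t_1 = 2, a_2 = 2, b_2 = 9, c_2 = 1, t_2 = 4, a_3 = 5, b_3 = 7, c_3 = 9, a_4 = 8, b_4 = 7, c_4 = 3, q_4 = 4, t_4 = 4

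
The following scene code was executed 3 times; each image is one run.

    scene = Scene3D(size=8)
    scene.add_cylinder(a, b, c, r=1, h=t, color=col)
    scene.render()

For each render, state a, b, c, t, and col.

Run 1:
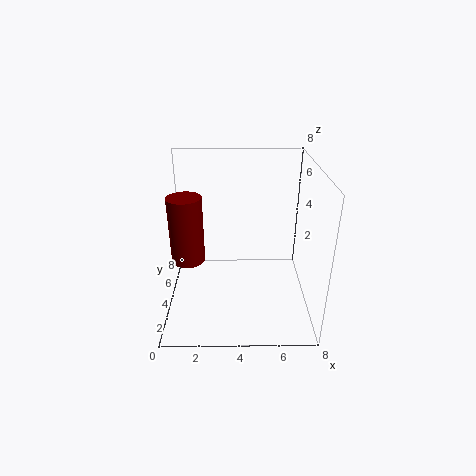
a = 1; b = 5; c = 2; t = 4; col = 'maroon'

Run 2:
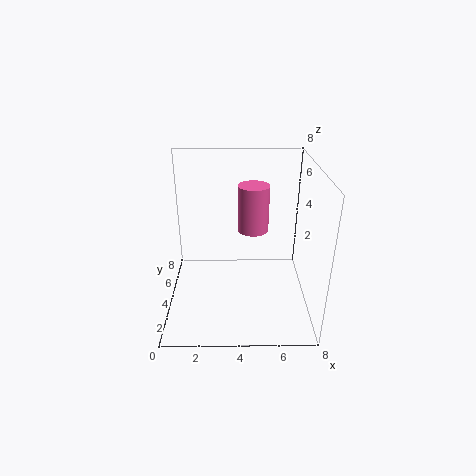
a = 5; b = 7; c = 3; t = 3; col = 'hotpink'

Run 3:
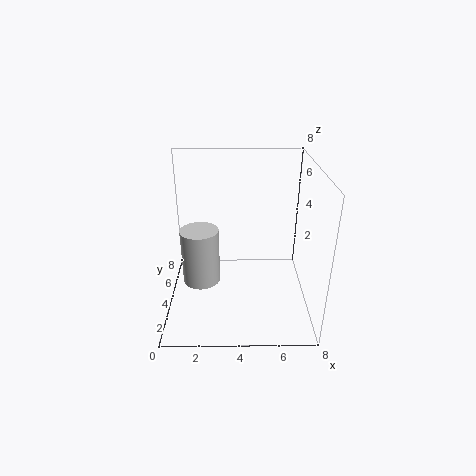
a = 2; b = 3; c = 2; t = 3; col = 'lightgray'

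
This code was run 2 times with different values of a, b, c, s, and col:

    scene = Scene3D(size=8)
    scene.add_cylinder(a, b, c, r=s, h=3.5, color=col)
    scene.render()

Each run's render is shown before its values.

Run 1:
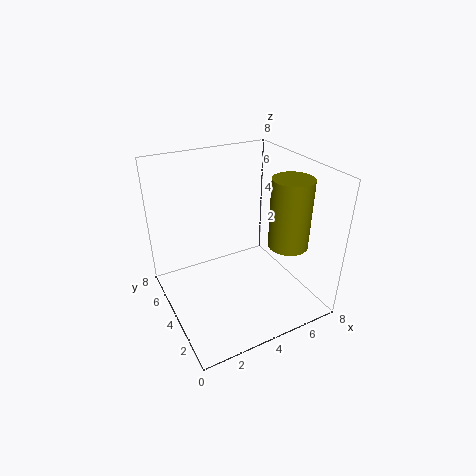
a = 5.5; b = 1.5; c = 4.5; s = 1; col = 'olive'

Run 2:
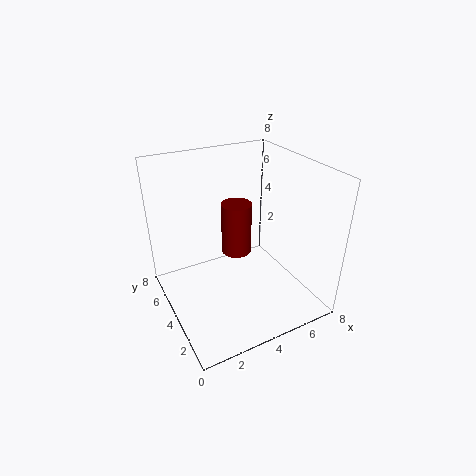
a = 5.5; b = 7; c = 1; s = 1; col = 'maroon'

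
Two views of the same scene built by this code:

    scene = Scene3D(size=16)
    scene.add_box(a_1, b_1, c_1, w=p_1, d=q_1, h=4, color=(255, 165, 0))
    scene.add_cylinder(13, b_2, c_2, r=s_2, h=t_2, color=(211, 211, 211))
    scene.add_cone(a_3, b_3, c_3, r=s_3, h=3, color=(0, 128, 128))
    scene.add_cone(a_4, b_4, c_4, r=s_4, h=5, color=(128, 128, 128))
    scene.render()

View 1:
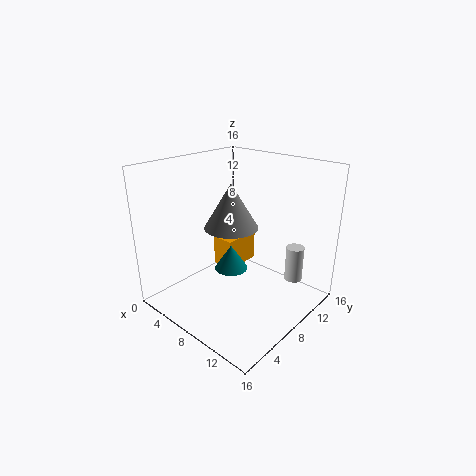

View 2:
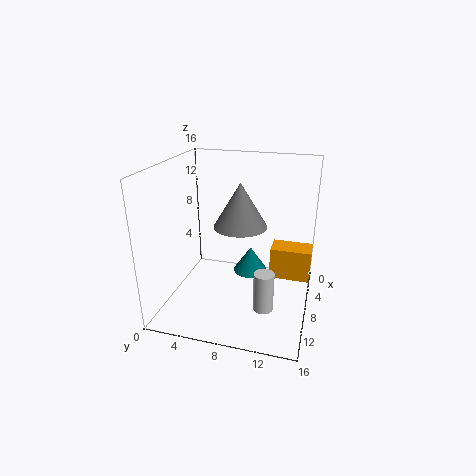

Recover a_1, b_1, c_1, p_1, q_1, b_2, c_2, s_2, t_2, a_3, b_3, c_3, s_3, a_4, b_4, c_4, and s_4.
a_1 = 1; b_1 = 11; c_1 = 1; p_1 = 3; q_1 = 5; b_2 = 12; c_2 = 3; s_2 = 1; t_2 = 4; a_3 = 6; b_3 = 9; c_3 = 3; s_3 = 2; a_4 = 7; b_4 = 8; c_4 = 9; s_4 = 3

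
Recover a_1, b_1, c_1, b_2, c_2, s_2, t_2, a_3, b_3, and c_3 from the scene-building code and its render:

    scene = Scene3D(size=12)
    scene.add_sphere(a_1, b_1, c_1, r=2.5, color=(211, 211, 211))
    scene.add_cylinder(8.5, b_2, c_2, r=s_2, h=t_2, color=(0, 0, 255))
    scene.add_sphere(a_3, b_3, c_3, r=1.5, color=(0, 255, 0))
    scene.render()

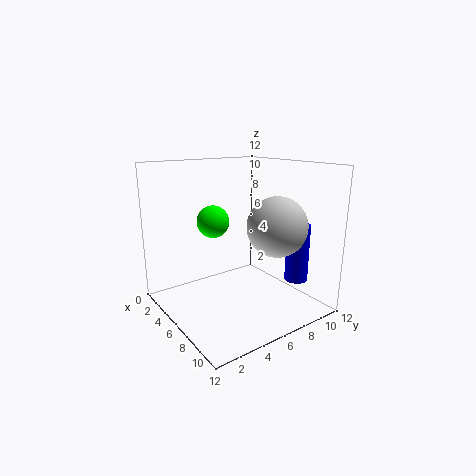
a_1 = 8
b_1 = 8.5
c_1 = 7
b_2 = 10.5
c_2 = 2
s_2 = 1
t_2 = 5
a_3 = 2
b_3 = 6
c_3 = 6.5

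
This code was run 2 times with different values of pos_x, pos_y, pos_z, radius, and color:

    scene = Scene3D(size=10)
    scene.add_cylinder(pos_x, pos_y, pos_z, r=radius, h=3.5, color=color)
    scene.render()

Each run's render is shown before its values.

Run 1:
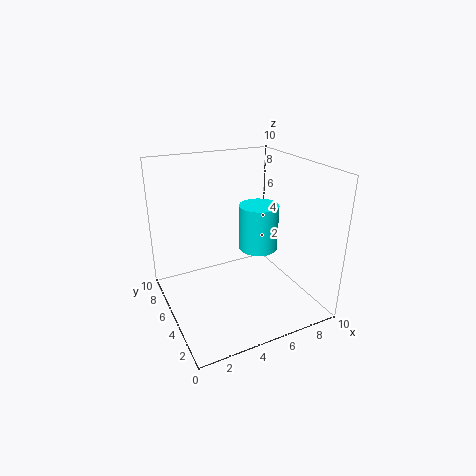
pos_x = 7.5
pos_y = 6.5
pos_z = 3
radius = 1.5
color = 'cyan'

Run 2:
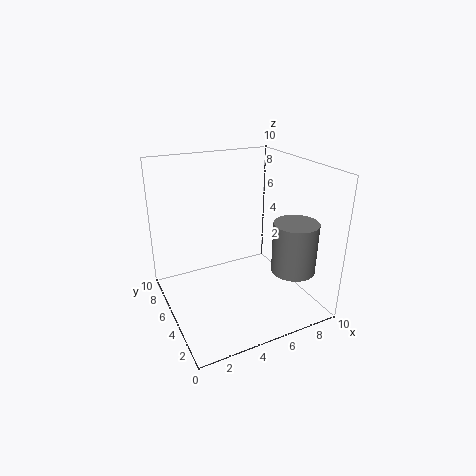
pos_x = 8
pos_y = 2.5
pos_z = 3
radius = 1.5
color = 'gray'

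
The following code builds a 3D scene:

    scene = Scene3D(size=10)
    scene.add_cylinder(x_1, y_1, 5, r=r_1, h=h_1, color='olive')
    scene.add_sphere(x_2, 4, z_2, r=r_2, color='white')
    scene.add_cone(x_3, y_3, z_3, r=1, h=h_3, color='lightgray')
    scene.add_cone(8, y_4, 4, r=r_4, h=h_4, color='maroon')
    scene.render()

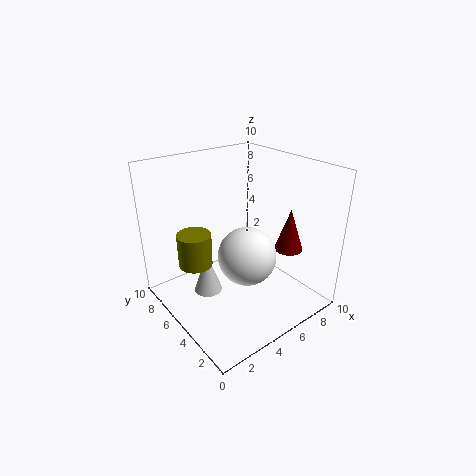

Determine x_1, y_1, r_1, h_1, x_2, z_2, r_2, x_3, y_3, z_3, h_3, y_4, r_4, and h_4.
x_1 = 1, y_1 = 4, r_1 = 1, h_1 = 2, x_2 = 5, z_2 = 4, r_2 = 2, x_3 = 3, y_3 = 6, z_3 = 1, h_3 = 3, y_4 = 3, r_4 = 1, h_4 = 3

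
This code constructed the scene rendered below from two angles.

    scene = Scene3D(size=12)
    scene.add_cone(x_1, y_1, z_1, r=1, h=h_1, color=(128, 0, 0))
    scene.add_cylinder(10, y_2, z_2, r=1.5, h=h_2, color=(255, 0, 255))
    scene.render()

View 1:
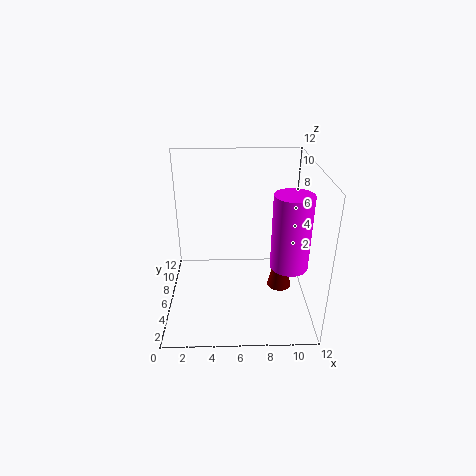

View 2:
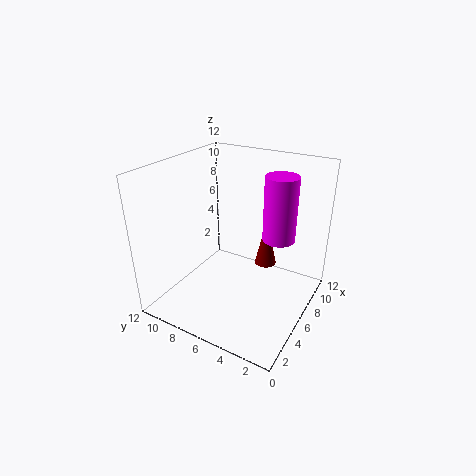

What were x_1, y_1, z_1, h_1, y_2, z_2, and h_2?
x_1 = 9.5, y_1 = 5, z_1 = 2, h_1 = 4.5, y_2 = 4, z_2 = 4.5, h_2 = 6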